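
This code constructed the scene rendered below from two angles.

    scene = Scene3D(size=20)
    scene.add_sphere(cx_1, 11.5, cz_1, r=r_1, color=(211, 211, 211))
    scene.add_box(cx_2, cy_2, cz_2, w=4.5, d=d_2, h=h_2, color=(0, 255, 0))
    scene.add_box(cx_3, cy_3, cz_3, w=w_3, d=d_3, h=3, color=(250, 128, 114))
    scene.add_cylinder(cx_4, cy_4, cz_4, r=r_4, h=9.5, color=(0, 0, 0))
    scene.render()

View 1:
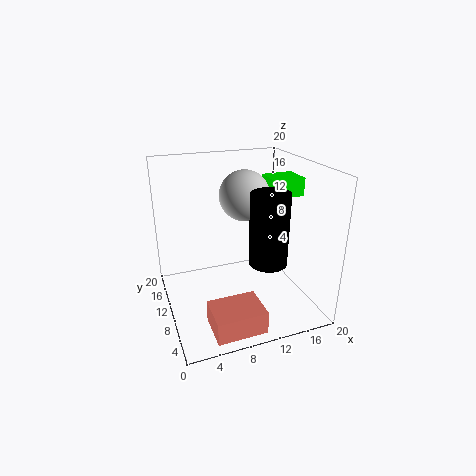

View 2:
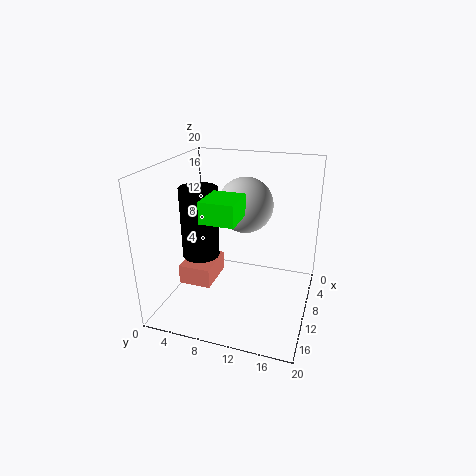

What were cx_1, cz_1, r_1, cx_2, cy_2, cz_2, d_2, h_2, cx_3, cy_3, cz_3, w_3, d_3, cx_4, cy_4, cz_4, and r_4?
cx_1 = 11.5, cz_1 = 15.5, r_1 = 3.5, cx_2 = 14.5, cy_2 = 8.5, cz_2 = 15.5, d_2 = 4, h_2 = 2.5, cx_3 = 4, cy_3 = 0.5, cz_3 = 1, w_3 = 6.5, d_3 = 5, cx_4 = 12.5, cy_4 = 5.5, cz_4 = 8, r_4 = 2.5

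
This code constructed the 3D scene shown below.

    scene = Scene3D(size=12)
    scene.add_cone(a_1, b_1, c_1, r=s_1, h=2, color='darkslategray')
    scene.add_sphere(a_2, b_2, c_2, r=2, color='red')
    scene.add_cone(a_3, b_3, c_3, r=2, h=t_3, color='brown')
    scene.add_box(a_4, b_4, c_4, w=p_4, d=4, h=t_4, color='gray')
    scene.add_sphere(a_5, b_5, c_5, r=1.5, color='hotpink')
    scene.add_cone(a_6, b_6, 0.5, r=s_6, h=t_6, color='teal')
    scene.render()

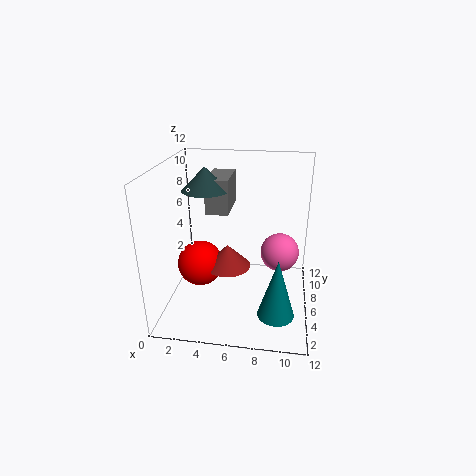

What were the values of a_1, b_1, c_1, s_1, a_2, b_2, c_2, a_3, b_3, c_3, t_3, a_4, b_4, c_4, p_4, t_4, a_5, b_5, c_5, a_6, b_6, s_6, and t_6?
a_1 = 3
b_1 = 7.5
c_1 = 9.5
s_1 = 2
a_2 = 2.5
b_2 = 6.5
c_2 = 3
a_3 = 5
b_3 = 6.5
c_3 = 3
t_3 = 2
a_4 = 3
b_4 = 7
c_4 = 7.5
p_4 = 2
t_4 = 3
a_5 = 9.5
b_5 = 5
c_5 = 5.5
a_6 = 9.5
b_6 = 3.5
s_6 = 1.5
t_6 = 5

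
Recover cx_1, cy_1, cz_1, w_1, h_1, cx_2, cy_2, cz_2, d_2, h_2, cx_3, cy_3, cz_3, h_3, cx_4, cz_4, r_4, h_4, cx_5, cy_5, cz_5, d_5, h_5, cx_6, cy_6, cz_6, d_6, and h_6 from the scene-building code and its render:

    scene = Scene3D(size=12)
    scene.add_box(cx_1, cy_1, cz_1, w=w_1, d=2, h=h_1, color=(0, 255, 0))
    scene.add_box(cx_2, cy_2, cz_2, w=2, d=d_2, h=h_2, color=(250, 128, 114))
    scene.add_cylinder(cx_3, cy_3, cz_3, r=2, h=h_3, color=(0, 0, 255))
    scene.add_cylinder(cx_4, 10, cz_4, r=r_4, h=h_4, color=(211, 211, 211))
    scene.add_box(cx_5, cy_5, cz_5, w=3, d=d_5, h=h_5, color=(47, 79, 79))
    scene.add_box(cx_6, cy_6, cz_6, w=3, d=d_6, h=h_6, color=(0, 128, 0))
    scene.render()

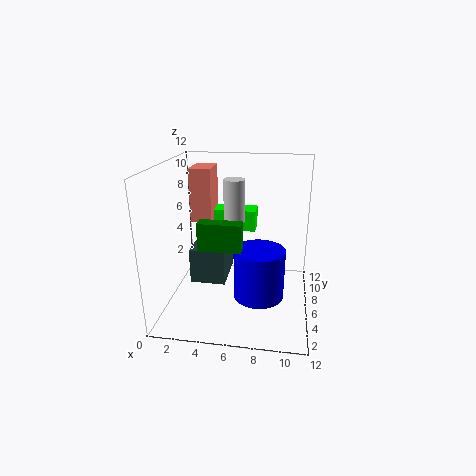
cx_1 = 3, cy_1 = 10, cz_1 = 5, w_1 = 4, h_1 = 2, cx_2 = 1, cy_2 = 9, cz_2 = 6, d_2 = 3, h_2 = 5, cx_3 = 8, cy_3 = 4, cz_3 = 2, h_3 = 4, cx_4 = 5, cz_4 = 6, r_4 = 1, h_4 = 4, cx_5 = 2, cy_5 = 5, cz_5 = 2, d_5 = 4, h_5 = 3, cx_6 = 4, cy_6 = 1, cz_6 = 7, d_6 = 1, h_6 = 2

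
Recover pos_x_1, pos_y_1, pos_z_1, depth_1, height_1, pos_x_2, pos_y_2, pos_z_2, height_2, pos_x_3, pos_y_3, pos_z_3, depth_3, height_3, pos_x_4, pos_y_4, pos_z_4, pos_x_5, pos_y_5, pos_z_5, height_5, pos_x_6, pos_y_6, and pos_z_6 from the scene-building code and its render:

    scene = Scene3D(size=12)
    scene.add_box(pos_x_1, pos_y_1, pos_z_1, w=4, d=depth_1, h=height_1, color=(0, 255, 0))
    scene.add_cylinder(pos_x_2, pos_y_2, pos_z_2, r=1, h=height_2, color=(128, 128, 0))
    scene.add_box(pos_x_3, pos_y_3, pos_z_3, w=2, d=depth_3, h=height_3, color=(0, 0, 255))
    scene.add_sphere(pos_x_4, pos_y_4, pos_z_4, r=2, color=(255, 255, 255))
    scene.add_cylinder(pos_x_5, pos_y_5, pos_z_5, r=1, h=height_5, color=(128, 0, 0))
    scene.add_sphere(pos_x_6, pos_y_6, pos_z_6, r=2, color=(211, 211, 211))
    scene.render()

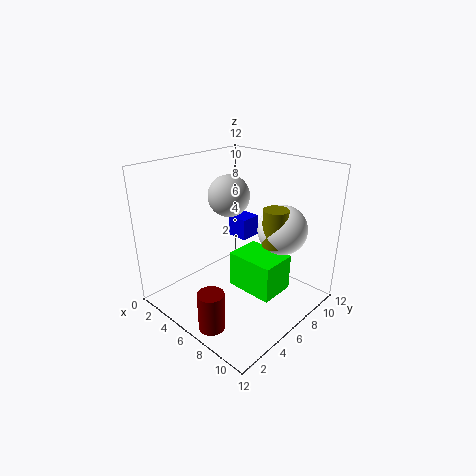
pos_x_1 = 6; pos_y_1 = 5; pos_z_1 = 2; depth_1 = 3; height_1 = 3; pos_x_2 = 9; pos_y_2 = 7; pos_z_2 = 6; height_2 = 3; pos_x_3 = 2; pos_y_3 = 9; pos_z_3 = 4; depth_3 = 2; height_3 = 2; pos_x_4 = 9; pos_y_4 = 8; pos_z_4 = 7; pos_x_5 = 8; pos_y_5 = 1; pos_z_5 = 1; height_5 = 3; pos_x_6 = 2; pos_y_6 = 9; pos_z_6 = 8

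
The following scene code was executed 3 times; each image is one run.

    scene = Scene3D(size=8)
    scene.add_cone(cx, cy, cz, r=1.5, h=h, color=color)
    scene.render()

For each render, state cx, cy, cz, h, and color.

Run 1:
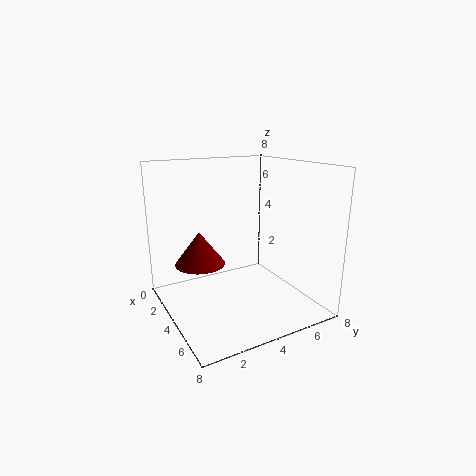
cx = 2, cy = 2.5, cz = 2, h = 2, color = 'maroon'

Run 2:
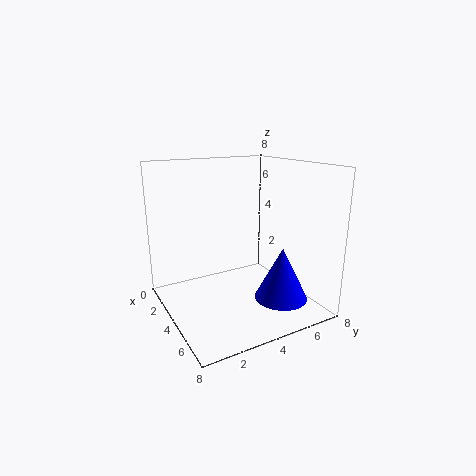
cx = 5.5, cy = 6, cz = 0.5, h = 3, color = 'blue'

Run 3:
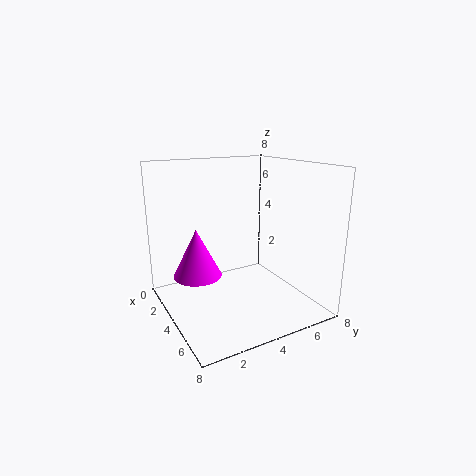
cx = 1.5, cy = 2.5, cz = 1, h = 3, color = 'magenta'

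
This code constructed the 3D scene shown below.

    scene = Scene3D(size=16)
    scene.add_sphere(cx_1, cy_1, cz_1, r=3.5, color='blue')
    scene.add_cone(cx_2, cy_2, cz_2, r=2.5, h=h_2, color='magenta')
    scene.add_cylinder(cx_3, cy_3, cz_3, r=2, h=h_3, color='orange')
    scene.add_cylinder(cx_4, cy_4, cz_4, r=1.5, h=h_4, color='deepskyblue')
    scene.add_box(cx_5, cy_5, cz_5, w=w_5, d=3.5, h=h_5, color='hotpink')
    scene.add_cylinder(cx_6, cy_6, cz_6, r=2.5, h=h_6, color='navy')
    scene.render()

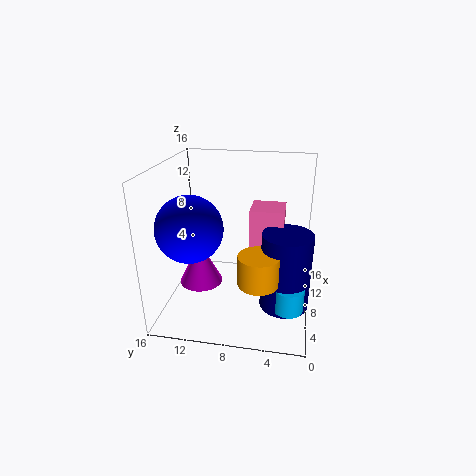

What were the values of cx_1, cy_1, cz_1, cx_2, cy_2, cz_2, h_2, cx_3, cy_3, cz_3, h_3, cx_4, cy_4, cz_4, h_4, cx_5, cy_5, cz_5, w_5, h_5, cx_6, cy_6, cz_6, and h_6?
cx_1 = 5, cy_1 = 12.5, cz_1 = 10, cx_2 = 8, cy_2 = 12.5, cz_2 = 2, h_2 = 5, cx_3 = 2.5, cy_3 = 5, cz_3 = 6, h_3 = 3, cx_4 = 3, cy_4 = 2, cz_4 = 3, h_4 = 2.5, cx_5 = 6, cy_5 = 3, cz_5 = 6.5, w_5 = 3.5, h_5 = 5.5, cx_6 = 4.5, cy_6 = 2.5, cz_6 = 2.5, h_6 = 8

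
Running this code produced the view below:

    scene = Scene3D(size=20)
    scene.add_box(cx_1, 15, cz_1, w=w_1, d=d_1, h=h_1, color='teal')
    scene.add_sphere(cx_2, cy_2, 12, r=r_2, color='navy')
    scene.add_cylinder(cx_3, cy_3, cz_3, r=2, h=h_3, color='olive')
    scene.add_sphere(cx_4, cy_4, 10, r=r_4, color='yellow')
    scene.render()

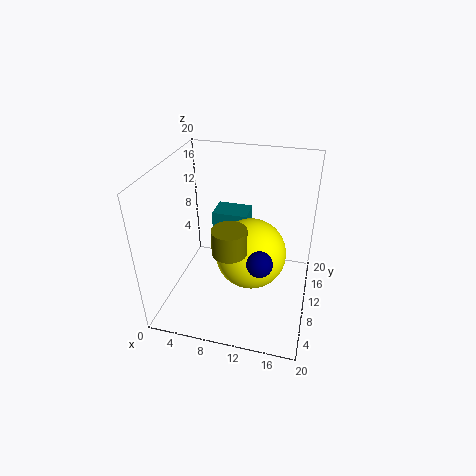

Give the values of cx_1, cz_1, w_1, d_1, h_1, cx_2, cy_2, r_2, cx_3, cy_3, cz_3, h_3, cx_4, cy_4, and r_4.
cx_1 = 4.5, cz_1 = 5, w_1 = 5.5, d_1 = 4, h_1 = 5.5, cx_2 = 14.5, cy_2 = 2.5, r_2 = 1.5, cx_3 = 11, cy_3 = 2.5, cz_3 = 13, h_3 = 3, cx_4 = 12.5, cy_4 = 7, r_4 = 4.5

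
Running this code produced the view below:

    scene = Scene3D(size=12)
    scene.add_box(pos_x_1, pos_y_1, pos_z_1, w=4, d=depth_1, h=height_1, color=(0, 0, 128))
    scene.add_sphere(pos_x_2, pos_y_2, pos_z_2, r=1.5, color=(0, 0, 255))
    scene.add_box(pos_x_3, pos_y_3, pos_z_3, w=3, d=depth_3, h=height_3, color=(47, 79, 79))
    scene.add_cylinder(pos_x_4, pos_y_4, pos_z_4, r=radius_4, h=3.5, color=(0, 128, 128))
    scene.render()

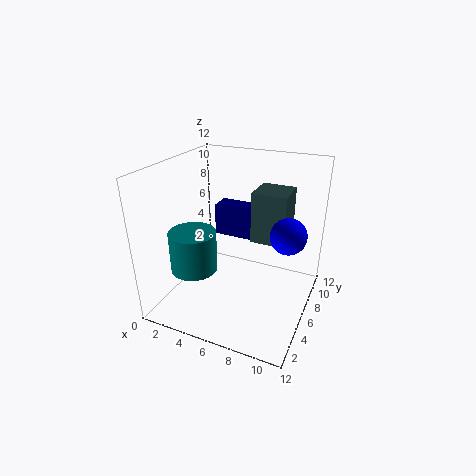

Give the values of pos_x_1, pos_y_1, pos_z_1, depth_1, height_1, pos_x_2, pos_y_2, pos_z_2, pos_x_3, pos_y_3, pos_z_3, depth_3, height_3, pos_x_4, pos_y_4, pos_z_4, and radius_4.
pos_x_1 = 2
pos_y_1 = 9.5
pos_z_1 = 4
depth_1 = 2
height_1 = 3
pos_x_2 = 10
pos_y_2 = 7
pos_z_2 = 6.5
pos_x_3 = 6.5
pos_y_3 = 7.5
pos_z_3 = 5
depth_3 = 3
height_3 = 4.5
pos_x_4 = 2.5
pos_y_4 = 4.5
pos_z_4 = 3
radius_4 = 2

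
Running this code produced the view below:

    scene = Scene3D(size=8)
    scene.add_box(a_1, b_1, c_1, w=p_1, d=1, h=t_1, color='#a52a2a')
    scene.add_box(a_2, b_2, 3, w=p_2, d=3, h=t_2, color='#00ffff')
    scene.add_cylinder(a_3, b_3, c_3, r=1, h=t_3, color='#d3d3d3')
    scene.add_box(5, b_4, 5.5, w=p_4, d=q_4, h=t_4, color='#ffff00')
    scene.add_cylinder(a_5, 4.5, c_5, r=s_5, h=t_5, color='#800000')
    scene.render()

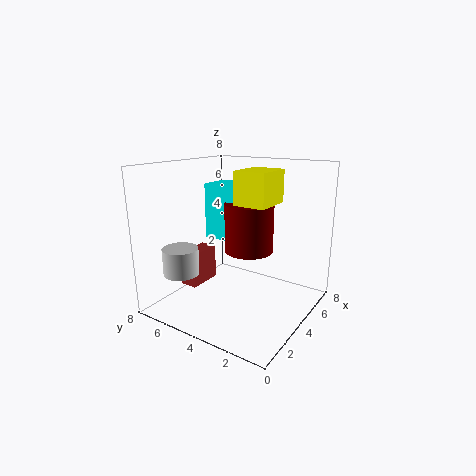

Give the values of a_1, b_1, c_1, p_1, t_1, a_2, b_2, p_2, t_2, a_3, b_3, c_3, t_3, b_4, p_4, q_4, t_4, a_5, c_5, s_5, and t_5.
a_1 = 2.5, b_1 = 6, c_1 = 1, p_1 = 2, t_1 = 2, a_2 = 5.5, b_2 = 4.5, p_2 = 2, t_2 = 3.5, a_3 = 2, b_3 = 6.5, c_3 = 2, t_3 = 1.5, b_4 = 3, p_4 = 2.5, q_4 = 2, t_4 = 2, a_5 = 6, c_5 = 2.5, s_5 = 1.5, t_5 = 3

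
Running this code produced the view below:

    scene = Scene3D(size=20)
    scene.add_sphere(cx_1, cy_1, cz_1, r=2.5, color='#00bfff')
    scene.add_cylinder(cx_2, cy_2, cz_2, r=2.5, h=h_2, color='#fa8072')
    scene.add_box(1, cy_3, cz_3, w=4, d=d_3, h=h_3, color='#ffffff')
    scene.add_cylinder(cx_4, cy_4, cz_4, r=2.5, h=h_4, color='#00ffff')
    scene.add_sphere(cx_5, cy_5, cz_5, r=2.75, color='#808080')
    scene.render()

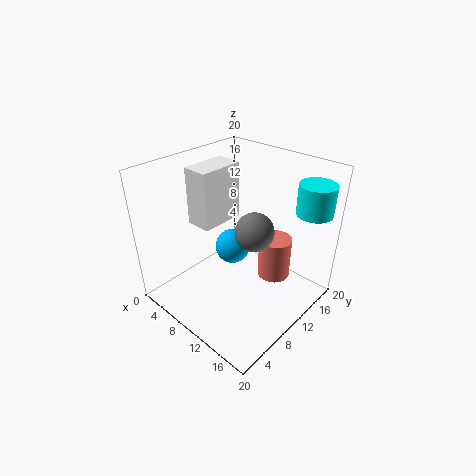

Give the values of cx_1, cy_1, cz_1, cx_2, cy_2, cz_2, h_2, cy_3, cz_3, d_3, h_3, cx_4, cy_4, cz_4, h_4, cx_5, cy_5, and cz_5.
cx_1 = 8.25
cy_1 = 10.75
cz_1 = 7.5
cx_2 = 12
cy_2 = 16.25
cz_2 = 1.25
h_2 = 6.5
cy_3 = 8.75
cz_3 = 9.5
d_3 = 7
h_3 = 8.75
cx_4 = 17.25
cy_4 = 17.25
cz_4 = 13.5
h_4 = 4.25
cx_5 = 11.5
cy_5 = 11.75
cz_5 = 10.75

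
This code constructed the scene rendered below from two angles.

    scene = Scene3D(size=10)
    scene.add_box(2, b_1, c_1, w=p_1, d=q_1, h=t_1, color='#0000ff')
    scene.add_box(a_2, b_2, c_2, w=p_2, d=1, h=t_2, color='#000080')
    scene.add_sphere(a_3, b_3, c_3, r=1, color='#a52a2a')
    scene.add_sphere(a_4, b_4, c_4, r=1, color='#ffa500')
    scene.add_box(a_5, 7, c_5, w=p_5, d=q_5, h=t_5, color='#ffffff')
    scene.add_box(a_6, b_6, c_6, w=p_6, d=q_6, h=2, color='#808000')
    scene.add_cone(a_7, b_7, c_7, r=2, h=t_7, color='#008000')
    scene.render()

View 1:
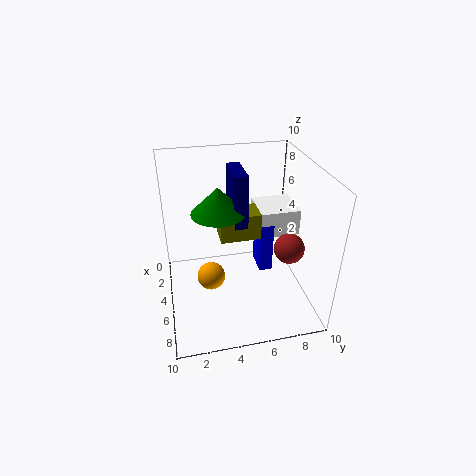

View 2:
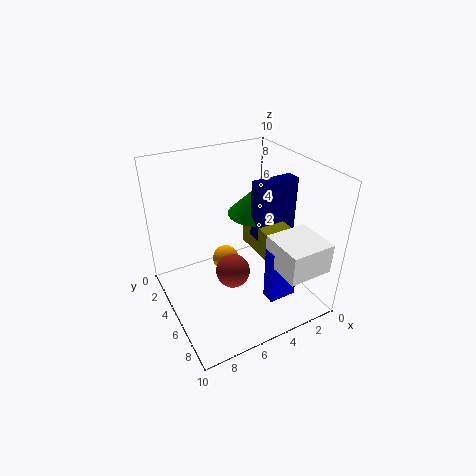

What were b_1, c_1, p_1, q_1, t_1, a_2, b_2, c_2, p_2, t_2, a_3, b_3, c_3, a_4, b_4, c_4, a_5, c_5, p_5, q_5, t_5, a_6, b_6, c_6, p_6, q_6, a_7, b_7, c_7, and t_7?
b_1 = 7, c_1 = 1, p_1 = 2, q_1 = 1, t_1 = 4, a_2 = 1, b_2 = 5, c_2 = 5, p_2 = 3, t_2 = 4, a_3 = 7, b_3 = 8, c_3 = 5, a_4 = 5, b_4 = 3, c_4 = 2, a_5 = 1, c_5 = 4, p_5 = 3, q_5 = 3, t_5 = 2, a_6 = 2, b_6 = 4, c_6 = 4, p_6 = 2, q_6 = 3, a_7 = 3, b_7 = 4, c_7 = 6, t_7 = 2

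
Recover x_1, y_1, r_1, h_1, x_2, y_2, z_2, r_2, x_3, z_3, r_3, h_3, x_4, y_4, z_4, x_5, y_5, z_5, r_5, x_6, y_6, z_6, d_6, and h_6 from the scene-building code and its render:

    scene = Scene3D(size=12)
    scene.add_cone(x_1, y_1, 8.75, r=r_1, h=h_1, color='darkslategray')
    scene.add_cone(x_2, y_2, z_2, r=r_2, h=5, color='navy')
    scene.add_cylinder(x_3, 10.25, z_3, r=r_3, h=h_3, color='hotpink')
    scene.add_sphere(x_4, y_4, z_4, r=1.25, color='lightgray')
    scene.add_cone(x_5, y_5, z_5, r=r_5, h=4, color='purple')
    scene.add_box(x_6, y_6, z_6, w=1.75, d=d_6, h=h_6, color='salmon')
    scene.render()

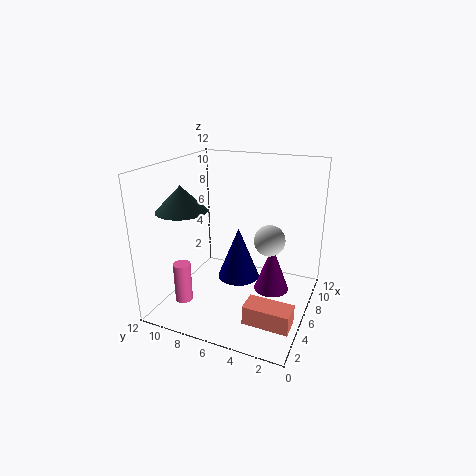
x_1 = 3.25, y_1 = 9.5, r_1 = 2, h_1 = 2, x_2 = 9, y_2 = 7.25, z_2 = 0.5, r_2 = 2, x_3 = 3.75, z_3 = 0.25, r_3 = 0.75, h_3 = 3.5, x_4 = 6, y_4 = 3.25, z_4 = 6.25, x_5 = 7, y_5 = 3.25, z_5 = 1.25, r_5 = 1.5, x_6 = 1.5, y_6 = 0.25, z_6 = 1.25, d_6 = 3.5, h_6 = 1.5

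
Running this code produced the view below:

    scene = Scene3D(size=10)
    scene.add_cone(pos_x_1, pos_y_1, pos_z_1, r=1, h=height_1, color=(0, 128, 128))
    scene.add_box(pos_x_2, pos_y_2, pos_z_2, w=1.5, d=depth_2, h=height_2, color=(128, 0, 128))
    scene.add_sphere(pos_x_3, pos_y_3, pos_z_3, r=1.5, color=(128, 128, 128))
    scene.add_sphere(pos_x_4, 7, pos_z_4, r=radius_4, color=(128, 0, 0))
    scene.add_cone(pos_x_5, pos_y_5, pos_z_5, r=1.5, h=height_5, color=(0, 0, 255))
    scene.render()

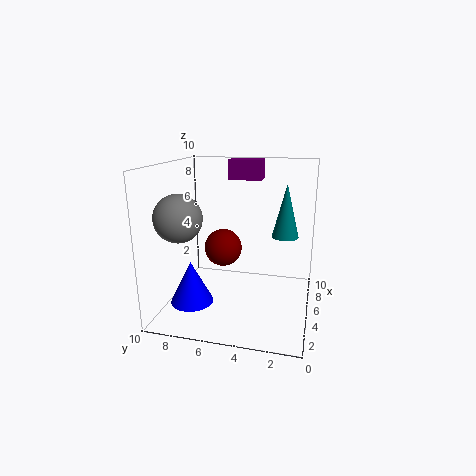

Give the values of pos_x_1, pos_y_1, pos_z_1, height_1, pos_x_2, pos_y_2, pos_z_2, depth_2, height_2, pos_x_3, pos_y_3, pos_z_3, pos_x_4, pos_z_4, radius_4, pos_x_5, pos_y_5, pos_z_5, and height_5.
pos_x_1 = 7.5; pos_y_1 = 2; pos_z_1 = 4.5; height_1 = 4; pos_x_2 = 8; pos_y_2 = 4; pos_z_2 = 8.5; depth_2 = 2.5; height_2 = 1.5; pos_x_3 = 2; pos_y_3 = 8; pos_z_3 = 7; pos_x_4 = 8; pos_z_4 = 3; radius_4 = 1.5; pos_x_5 = 3.5; pos_y_5 = 8; pos_z_5 = 0.5; height_5 = 3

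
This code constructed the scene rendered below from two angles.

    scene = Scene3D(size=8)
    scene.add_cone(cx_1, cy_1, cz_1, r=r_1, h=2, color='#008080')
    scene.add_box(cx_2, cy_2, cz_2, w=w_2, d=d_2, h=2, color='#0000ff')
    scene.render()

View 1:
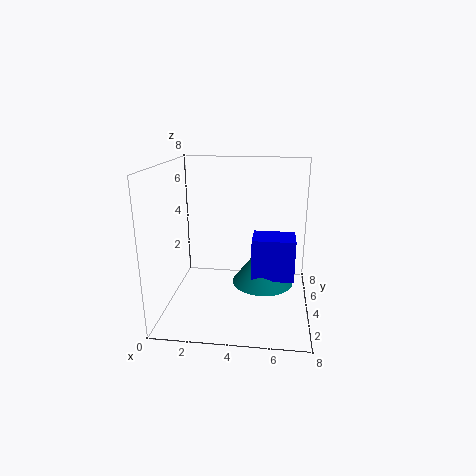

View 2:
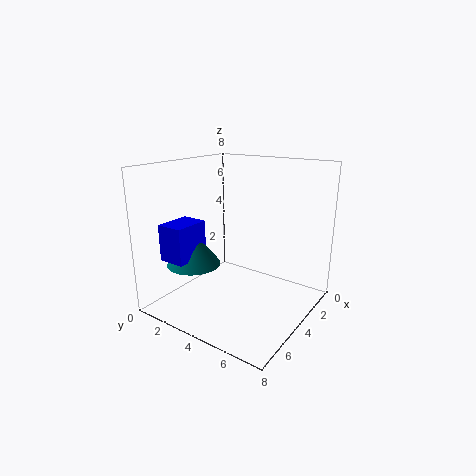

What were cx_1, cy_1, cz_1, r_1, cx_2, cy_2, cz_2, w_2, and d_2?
cx_1 = 5.5; cy_1 = 2; cz_1 = 2.5; r_1 = 1.5; cx_2 = 5; cy_2 = 1; cz_2 = 3; w_2 = 2; d_2 = 1.5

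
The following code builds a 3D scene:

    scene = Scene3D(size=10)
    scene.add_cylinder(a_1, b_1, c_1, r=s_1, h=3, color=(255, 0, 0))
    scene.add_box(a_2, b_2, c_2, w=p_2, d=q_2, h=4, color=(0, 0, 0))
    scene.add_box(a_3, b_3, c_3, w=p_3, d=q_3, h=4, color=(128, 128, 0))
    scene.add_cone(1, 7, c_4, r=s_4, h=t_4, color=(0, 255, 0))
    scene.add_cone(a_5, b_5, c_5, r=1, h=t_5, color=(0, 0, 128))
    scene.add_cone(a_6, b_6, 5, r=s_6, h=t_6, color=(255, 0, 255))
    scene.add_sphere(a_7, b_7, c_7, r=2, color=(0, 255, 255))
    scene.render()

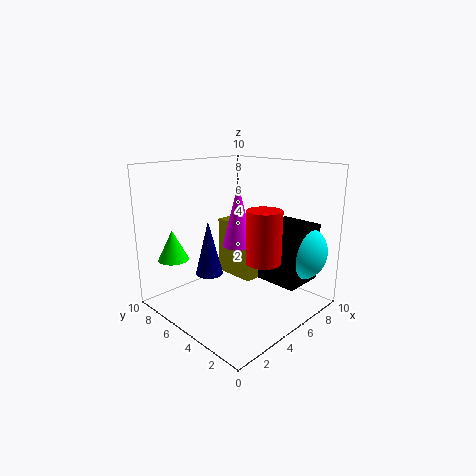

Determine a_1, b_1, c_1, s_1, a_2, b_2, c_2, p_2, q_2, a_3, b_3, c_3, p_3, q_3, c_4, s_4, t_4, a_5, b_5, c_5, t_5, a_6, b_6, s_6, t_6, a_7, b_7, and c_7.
a_1 = 3
b_1 = 1
c_1 = 5
s_1 = 1
a_2 = 6
b_2 = 1
c_2 = 2
p_2 = 3
q_2 = 3
a_3 = 5
b_3 = 4
c_3 = 2
p_3 = 1
q_3 = 3
c_4 = 4
s_4 = 1
t_4 = 2
a_5 = 4
b_5 = 7
c_5 = 2
t_5 = 4
a_6 = 4
b_6 = 4
s_6 = 1
t_6 = 4
a_7 = 8
b_7 = 2
c_7 = 4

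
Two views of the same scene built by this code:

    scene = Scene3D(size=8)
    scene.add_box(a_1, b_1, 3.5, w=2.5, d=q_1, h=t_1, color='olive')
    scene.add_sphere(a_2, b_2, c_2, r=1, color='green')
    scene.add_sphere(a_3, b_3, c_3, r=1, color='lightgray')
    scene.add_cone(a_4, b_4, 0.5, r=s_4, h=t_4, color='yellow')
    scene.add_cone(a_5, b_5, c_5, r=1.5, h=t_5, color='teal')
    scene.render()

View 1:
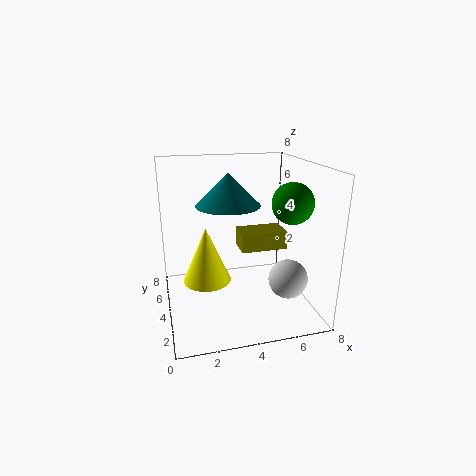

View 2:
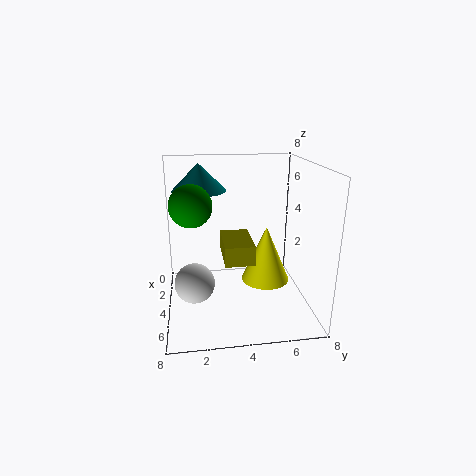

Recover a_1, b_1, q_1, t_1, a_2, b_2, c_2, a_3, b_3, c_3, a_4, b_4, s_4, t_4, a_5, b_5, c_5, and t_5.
a_1 = 4
b_1 = 3
q_1 = 1.5
t_1 = 1
a_2 = 6
b_2 = 1.5
c_2 = 6.5
a_3 = 6
b_3 = 1.5
c_3 = 2.5
a_4 = 2.5
b_4 = 6
s_4 = 1.5
t_4 = 3.5
a_5 = 3
b_5 = 2
c_5 = 6.5
t_5 = 1.5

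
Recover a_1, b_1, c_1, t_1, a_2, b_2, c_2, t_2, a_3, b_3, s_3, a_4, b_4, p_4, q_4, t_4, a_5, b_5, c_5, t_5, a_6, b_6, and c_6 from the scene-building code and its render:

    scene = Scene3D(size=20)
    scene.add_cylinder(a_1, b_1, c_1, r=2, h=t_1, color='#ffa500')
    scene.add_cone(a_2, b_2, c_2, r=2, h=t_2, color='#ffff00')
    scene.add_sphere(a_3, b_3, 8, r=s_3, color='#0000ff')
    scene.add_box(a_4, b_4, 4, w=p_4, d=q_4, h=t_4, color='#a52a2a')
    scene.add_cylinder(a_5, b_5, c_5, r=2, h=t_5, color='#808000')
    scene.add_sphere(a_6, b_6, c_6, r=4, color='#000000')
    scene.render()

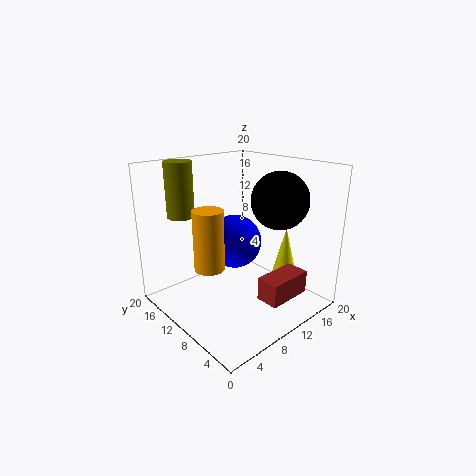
a_1 = 5, b_1 = 10, c_1 = 7, t_1 = 8, a_2 = 18, b_2 = 8, c_2 = 2, t_2 = 8, a_3 = 12, b_3 = 13, s_3 = 4, a_4 = 8, b_4 = 1, p_4 = 6, q_4 = 3, t_4 = 3, a_5 = 6, b_5 = 18, c_5 = 12, t_5 = 8, a_6 = 15, b_6 = 7, c_6 = 15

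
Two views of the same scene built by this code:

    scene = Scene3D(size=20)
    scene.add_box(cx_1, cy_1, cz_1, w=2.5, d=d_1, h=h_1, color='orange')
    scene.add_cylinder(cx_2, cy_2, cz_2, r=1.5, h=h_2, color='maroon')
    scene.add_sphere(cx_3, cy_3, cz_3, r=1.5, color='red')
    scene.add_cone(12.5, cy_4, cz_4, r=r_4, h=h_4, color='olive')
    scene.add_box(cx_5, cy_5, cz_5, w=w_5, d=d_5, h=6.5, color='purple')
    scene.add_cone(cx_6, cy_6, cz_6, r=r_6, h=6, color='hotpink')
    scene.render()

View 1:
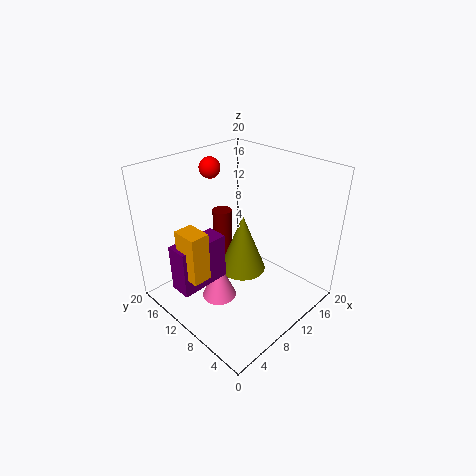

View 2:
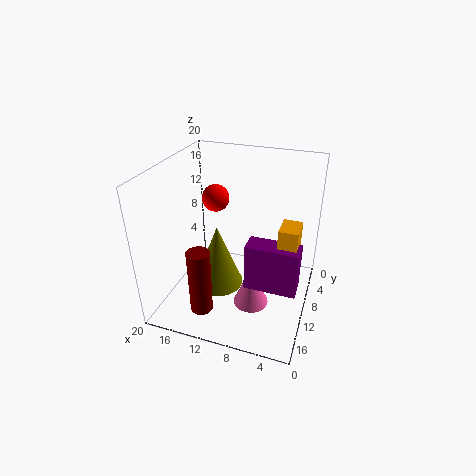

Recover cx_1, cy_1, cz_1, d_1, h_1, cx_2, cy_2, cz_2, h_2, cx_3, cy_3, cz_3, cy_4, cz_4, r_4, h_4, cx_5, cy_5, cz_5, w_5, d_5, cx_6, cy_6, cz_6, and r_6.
cx_1 = 1.5, cy_1 = 9, cz_1 = 7, d_1 = 3.5, h_1 = 6.5, cx_2 = 13, cy_2 = 16.5, cz_2 = 2, h_2 = 9, cx_3 = 10.5, cy_3 = 16, cz_3 = 18.5, cy_4 = 11.5, cz_4 = 3, r_4 = 3.5, h_4 = 9, cx_5 = 1, cy_5 = 10.5, cz_5 = 4.5, w_5 = 7, d_5 = 3, cx_6 = 7.5, cy_6 = 11.5, cz_6 = 0.5, r_6 = 2.5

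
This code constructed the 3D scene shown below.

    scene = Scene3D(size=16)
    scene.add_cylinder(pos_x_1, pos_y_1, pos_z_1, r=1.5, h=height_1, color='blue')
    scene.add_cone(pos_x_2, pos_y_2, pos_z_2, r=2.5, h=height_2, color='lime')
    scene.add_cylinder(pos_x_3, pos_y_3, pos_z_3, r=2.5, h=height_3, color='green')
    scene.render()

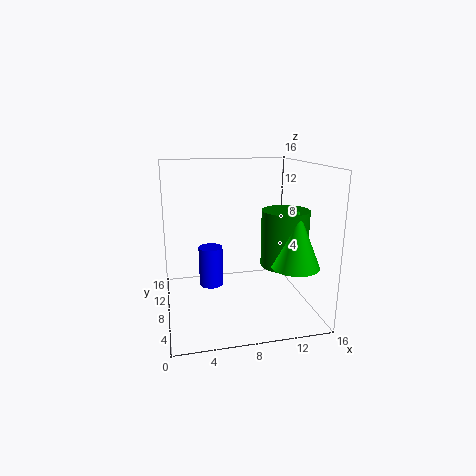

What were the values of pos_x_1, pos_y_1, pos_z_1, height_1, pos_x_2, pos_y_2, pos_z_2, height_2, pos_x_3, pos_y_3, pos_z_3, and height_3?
pos_x_1 = 5.5; pos_y_1 = 12.5; pos_z_1 = 0.5; height_1 = 5; pos_x_2 = 13; pos_y_2 = 3.5; pos_z_2 = 6; height_2 = 6; pos_x_3 = 12.5; pos_y_3 = 5.5; pos_z_3 = 5.5; height_3 = 6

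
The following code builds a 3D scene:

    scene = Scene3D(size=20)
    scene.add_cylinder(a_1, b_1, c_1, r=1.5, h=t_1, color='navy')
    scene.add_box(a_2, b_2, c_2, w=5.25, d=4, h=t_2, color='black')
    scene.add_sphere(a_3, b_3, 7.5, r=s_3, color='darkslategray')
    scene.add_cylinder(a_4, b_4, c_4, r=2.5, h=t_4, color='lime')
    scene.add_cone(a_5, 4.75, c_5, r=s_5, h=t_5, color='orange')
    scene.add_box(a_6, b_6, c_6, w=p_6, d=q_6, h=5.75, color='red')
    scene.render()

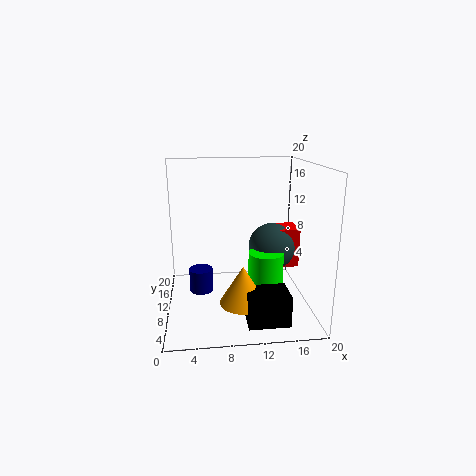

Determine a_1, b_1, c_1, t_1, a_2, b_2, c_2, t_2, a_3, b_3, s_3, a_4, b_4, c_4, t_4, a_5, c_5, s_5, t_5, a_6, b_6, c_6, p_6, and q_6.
a_1 = 4.75, b_1 = 6.5, c_1 = 4.25, t_1 = 3, a_2 = 10.25, b_2 = 1, c_2 = 1.25, t_2 = 4, a_3 = 15.5, b_3 = 12.75, s_3 = 3.5, a_4 = 14, b_4 = 9.75, c_4 = 2.75, t_4 = 5, a_5 = 10, c_5 = 3, s_5 = 3, t_5 = 5, a_6 = 16, b_6 = 11, c_6 = 4.75, p_6 = 3.25, q_6 = 4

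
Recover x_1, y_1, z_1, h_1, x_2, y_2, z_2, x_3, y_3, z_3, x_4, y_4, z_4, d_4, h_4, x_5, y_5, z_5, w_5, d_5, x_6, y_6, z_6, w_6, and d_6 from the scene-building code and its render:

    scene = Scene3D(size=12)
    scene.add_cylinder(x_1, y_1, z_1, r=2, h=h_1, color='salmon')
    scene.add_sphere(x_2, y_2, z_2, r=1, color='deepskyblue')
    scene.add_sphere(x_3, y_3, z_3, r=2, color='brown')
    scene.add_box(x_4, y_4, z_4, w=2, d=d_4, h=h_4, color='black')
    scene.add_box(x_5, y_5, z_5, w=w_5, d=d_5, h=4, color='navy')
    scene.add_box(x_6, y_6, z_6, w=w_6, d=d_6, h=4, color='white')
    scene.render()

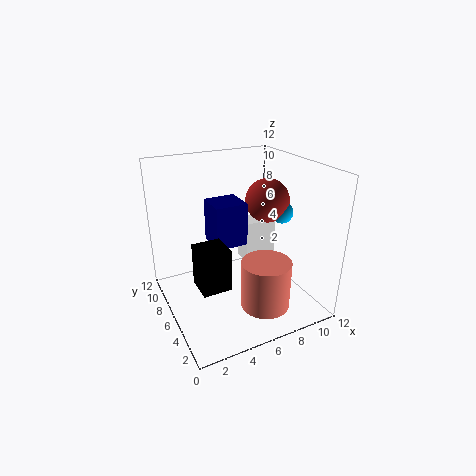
x_1 = 7; y_1 = 3; z_1 = 1; h_1 = 4; x_2 = 11; y_2 = 7; z_2 = 7; x_3 = 10; y_3 = 8; z_3 = 8; x_4 = 1; y_4 = 1; z_4 = 5; d_4 = 2; h_4 = 3; x_5 = 5; y_5 = 8; z_5 = 4; w_5 = 3; d_5 = 3; x_6 = 8; y_6 = 8; z_6 = 2; w_6 = 3; d_6 = 2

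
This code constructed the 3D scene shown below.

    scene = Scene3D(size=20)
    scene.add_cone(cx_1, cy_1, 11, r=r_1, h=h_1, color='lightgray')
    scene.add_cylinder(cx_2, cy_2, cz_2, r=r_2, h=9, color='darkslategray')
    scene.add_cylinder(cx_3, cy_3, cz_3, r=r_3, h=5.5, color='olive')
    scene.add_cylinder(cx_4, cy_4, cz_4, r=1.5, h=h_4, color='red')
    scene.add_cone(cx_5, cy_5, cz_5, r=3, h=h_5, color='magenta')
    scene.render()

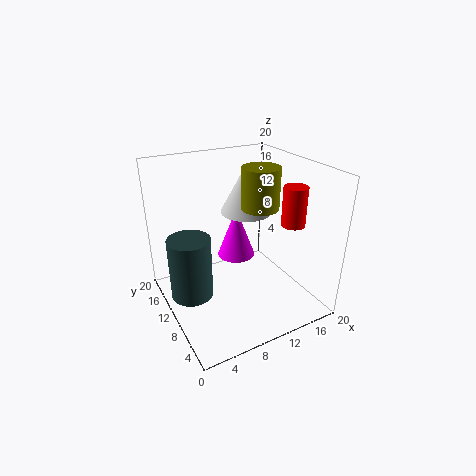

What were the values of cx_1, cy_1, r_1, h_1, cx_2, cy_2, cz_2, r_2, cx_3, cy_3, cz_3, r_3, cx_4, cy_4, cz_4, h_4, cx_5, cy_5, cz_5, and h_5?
cx_1 = 14.5
cy_1 = 15.5
r_1 = 4
h_1 = 7.5
cx_2 = 3.5
cy_2 = 12
cz_2 = 1.5
r_2 = 3
cx_3 = 12.5
cy_3 = 8.5
cz_3 = 14.5
r_3 = 2.5
cx_4 = 14.5
cy_4 = 4
cz_4 = 13.5
h_4 = 5
cx_5 = 13
cy_5 = 16
cz_5 = 3.5
h_5 = 8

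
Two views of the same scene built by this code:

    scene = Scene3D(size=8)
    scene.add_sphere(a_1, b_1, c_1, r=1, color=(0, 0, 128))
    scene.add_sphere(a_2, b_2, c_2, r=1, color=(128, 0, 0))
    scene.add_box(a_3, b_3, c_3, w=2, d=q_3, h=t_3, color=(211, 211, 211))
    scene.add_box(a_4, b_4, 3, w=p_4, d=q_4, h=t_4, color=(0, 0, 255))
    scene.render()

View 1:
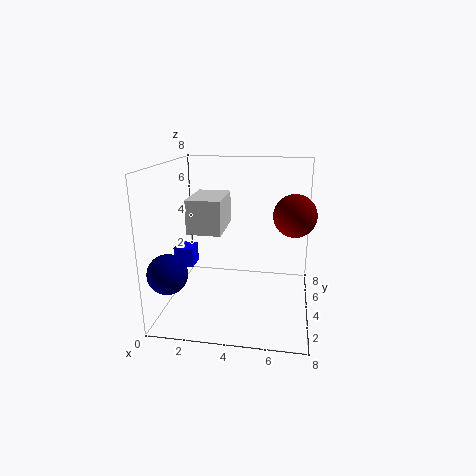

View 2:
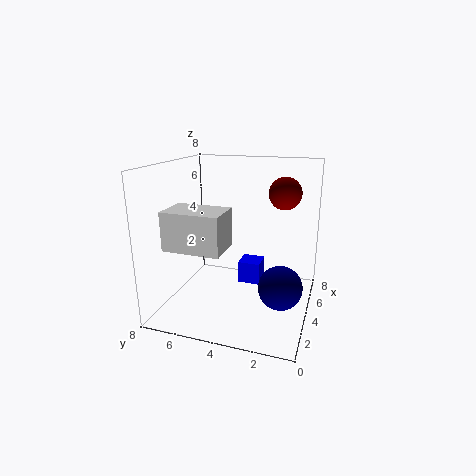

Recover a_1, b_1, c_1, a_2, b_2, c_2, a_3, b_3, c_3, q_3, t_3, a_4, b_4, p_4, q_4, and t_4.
a_1 = 1, b_1 = 1, c_1 = 3, a_2 = 7, b_2 = 2, c_2 = 6, a_3 = 1, b_3 = 4, c_3 = 4, q_3 = 3, t_3 = 2, a_4 = 1, b_4 = 2, p_4 = 1, q_4 = 1, t_4 = 1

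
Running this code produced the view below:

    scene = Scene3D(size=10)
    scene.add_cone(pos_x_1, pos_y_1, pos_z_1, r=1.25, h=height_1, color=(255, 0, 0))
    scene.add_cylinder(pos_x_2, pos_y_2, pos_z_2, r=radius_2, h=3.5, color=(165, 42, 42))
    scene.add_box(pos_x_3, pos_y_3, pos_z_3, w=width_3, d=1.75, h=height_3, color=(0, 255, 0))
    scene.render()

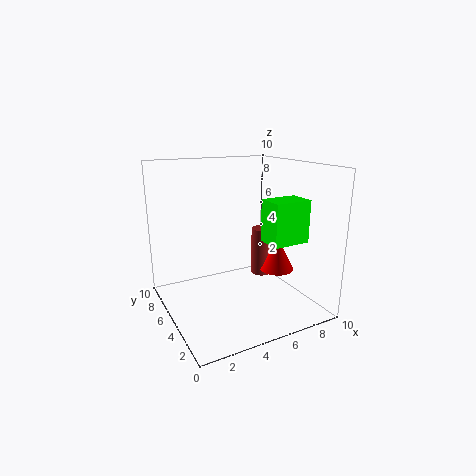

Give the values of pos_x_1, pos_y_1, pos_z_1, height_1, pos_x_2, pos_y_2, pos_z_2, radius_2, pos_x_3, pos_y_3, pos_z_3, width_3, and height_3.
pos_x_1 = 8; pos_y_1 = 4.5; pos_z_1 = 2.25; height_1 = 2.5; pos_x_2 = 7.25; pos_y_2 = 5.5; pos_z_2 = 1.75; radius_2 = 0.75; pos_x_3 = 5.75; pos_y_3 = 1.5; pos_z_3 = 5.25; width_3 = 2.5; height_3 = 2.75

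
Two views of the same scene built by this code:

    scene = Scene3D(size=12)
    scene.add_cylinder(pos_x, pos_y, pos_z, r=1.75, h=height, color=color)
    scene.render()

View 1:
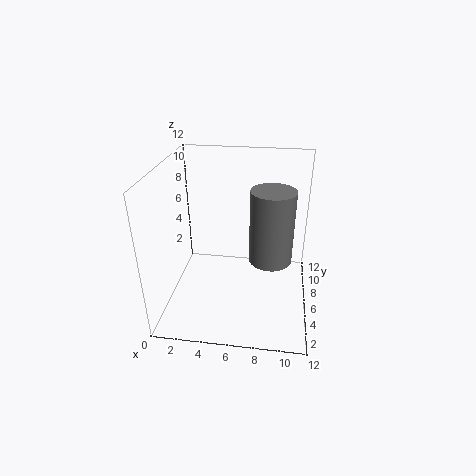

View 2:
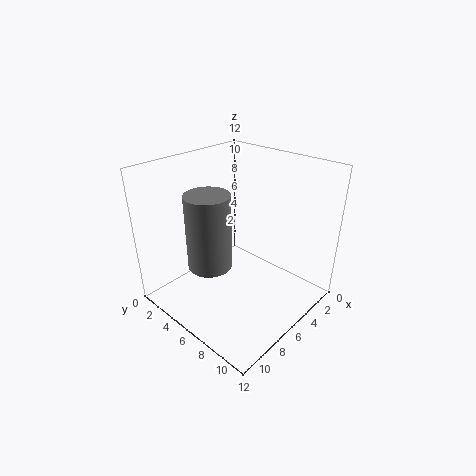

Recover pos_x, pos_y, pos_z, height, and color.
pos_x = 8.75
pos_y = 5.5
pos_z = 4.5
height = 6
color = 'gray'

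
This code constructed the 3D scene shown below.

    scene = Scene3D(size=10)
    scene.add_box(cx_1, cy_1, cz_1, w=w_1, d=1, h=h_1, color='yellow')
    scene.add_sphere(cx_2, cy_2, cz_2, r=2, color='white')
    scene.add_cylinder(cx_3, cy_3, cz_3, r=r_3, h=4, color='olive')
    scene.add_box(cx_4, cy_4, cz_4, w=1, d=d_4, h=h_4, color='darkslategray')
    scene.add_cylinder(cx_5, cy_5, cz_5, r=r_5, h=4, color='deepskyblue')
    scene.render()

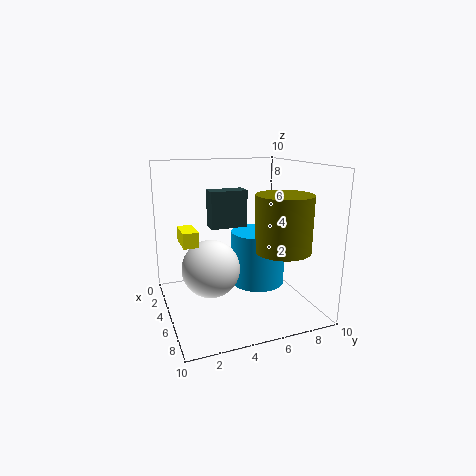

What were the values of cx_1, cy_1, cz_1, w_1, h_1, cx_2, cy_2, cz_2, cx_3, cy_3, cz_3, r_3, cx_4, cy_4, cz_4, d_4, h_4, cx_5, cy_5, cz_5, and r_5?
cx_1 = 4
cy_1 = 1
cz_1 = 5
w_1 = 2
h_1 = 1
cx_2 = 5
cy_2 = 3
cz_2 = 3
cx_3 = 6
cy_3 = 8
cz_3 = 4
r_3 = 2
cx_4 = 8
cy_4 = 2
cz_4 = 7
d_4 = 2
h_4 = 2
cx_5 = 4
cy_5 = 7
cz_5 = 1
r_5 = 2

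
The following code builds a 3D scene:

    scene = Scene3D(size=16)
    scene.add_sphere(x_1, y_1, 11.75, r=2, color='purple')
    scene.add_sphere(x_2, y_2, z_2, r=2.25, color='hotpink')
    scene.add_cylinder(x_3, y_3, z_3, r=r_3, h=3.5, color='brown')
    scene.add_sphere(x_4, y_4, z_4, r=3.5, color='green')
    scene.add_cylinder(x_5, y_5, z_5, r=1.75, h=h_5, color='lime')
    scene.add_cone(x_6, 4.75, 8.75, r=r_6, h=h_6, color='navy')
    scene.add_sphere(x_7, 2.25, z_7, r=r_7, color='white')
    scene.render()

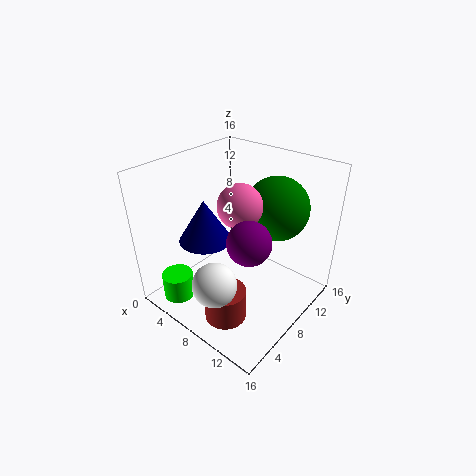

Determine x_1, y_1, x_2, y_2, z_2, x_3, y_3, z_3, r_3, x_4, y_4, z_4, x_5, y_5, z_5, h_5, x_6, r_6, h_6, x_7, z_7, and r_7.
x_1 = 13; y_1 = 3.5; x_2 = 9.5; y_2 = 6.5; z_2 = 13; x_3 = 9.75; y_3 = 3.75; z_3 = 0.75; r_3 = 2.25; x_4 = 10.75; y_4 = 11.25; z_4 = 11.25; x_5 = 3.25; y_5 = 2.75; z_5 = 0.75; h_5 = 3; x_6 = 6.25; r_6 = 2.75; h_6 = 4.5; x_7 = 9.75; z_7 = 6; r_7 = 2.25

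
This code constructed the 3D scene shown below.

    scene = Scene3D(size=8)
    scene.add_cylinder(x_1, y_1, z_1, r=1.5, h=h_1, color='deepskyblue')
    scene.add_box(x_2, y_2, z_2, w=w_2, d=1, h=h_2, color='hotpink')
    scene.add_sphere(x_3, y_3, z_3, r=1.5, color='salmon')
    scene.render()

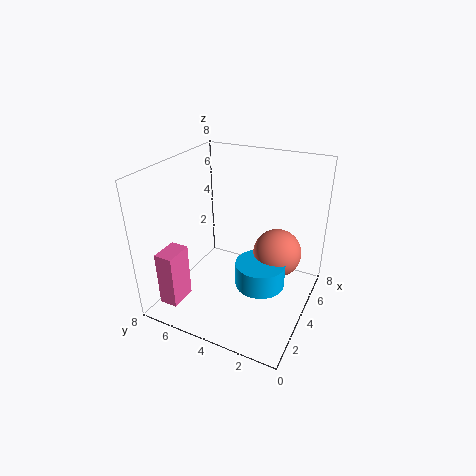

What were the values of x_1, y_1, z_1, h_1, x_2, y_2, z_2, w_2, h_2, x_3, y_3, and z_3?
x_1 = 5; y_1 = 3; z_1 = 0.5; h_1 = 1.5; x_2 = 0.5; y_2 = 6; z_2 = 1; w_2 = 1.5; h_2 = 3; x_3 = 6.5; y_3 = 2.5; z_3 = 2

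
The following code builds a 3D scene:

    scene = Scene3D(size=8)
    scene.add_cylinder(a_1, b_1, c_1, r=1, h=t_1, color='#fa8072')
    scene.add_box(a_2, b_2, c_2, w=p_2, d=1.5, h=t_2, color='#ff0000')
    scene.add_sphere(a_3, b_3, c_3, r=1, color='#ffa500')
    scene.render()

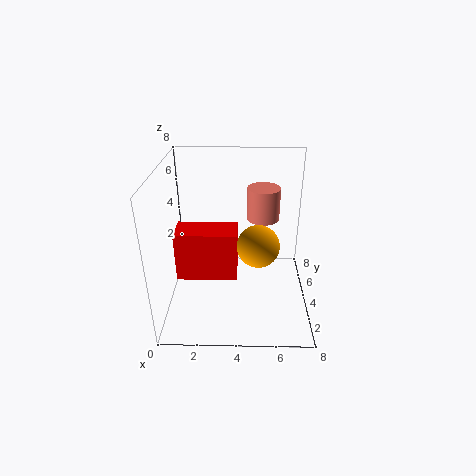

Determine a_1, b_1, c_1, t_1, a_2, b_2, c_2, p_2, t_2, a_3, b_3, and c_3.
a_1 = 5.5
b_1 = 6.5
c_1 = 4
t_1 = 2
a_2 = 1
b_2 = 1.5
c_2 = 3
p_2 = 3
t_2 = 2.5
a_3 = 5
b_3 = 1.5
c_3 = 5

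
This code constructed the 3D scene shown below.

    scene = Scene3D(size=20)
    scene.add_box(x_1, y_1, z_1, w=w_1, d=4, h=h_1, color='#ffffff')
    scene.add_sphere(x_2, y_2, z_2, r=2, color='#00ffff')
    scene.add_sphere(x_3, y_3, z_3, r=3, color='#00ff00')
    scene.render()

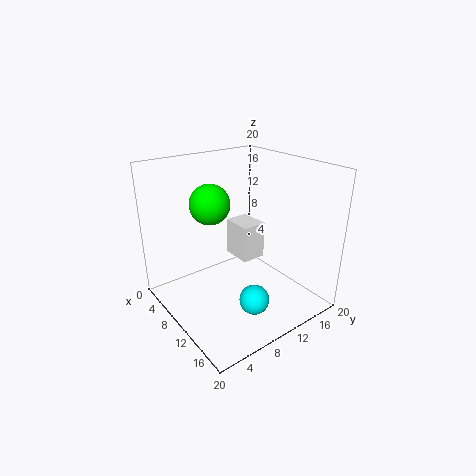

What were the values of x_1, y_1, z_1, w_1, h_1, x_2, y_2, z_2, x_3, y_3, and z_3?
x_1 = 1.5; y_1 = 14; z_1 = 3; w_1 = 5; h_1 = 6; x_2 = 15; y_2 = 9; z_2 = 3; x_3 = 4.5; y_3 = 9; z_3 = 13.5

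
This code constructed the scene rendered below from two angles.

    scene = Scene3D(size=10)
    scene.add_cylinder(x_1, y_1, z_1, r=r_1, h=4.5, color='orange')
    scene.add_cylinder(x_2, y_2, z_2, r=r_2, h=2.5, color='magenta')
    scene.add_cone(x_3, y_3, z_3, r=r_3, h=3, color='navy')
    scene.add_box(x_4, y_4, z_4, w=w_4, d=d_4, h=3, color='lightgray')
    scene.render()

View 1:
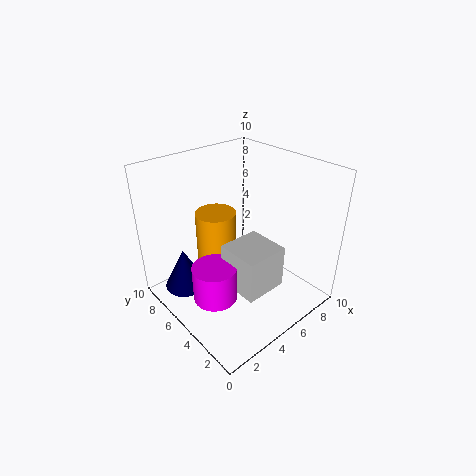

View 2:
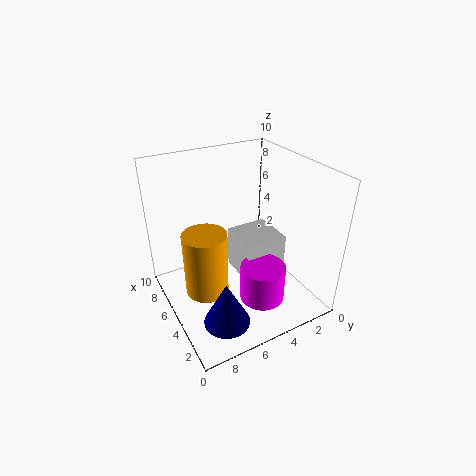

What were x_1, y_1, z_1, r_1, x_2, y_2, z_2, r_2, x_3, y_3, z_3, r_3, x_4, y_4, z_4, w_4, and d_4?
x_1 = 5; y_1 = 7.5; z_1 = 1.5; r_1 = 1.5; x_2 = 2.5; y_2 = 4.5; z_2 = 1.5; r_2 = 1.5; x_3 = 2; y_3 = 7.5; z_3 = 1; r_3 = 1.5; x_4 = 3.5; y_4 = 2; z_4 = 2; w_4 = 3; d_4 = 3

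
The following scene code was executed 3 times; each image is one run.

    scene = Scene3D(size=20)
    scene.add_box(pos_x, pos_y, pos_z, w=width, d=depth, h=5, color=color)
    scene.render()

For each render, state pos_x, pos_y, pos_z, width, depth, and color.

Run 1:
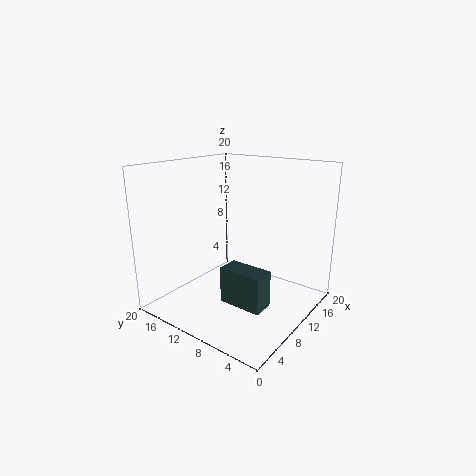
pos_x = 6, pos_y = 4, pos_z = 2, width = 3, depth = 6, color = 'darkslategray'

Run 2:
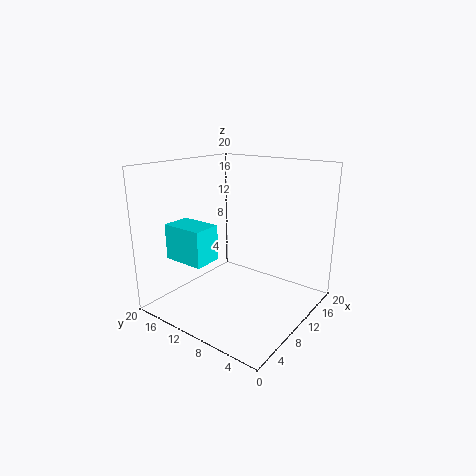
pos_x = 4, pos_y = 12, pos_z = 7, width = 4, depth = 6, color = 'cyan'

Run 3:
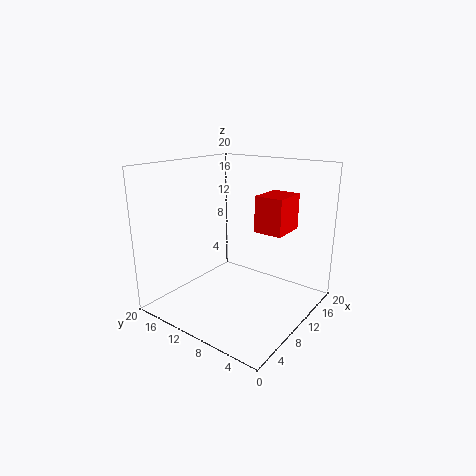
pos_x = 11, pos_y = 4, pos_z = 11, width = 5, depth = 4, color = 'red'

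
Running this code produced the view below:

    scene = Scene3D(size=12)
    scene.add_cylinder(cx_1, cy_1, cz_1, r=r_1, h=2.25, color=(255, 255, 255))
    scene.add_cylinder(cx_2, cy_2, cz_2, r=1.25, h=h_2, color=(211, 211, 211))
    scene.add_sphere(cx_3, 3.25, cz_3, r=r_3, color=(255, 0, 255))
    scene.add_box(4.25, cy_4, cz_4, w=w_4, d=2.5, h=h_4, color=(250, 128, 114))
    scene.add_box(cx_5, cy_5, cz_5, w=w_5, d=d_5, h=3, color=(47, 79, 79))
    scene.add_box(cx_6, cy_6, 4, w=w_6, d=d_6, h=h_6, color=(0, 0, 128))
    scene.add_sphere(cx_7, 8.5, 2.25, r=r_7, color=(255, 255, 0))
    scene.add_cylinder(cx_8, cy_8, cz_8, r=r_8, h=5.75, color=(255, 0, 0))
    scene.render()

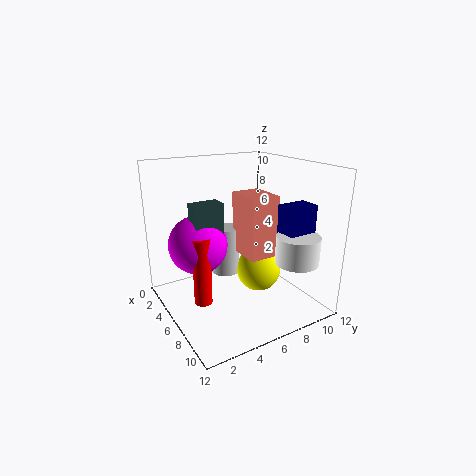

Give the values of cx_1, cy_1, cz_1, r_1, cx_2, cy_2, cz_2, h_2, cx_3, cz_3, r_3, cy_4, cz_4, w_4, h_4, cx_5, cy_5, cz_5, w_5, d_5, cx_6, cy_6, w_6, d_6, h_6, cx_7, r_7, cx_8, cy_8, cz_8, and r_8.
cx_1 = 9.75
cy_1 = 9.25
cz_1 = 4.5
r_1 = 1.75
cx_2 = 3.75
cy_2 = 6
cz_2 = 2
h_2 = 4.25
cx_3 = 4
cz_3 = 5.25
r_3 = 2.5
cy_4 = 6.5
cz_4 = 4.25
w_4 = 3.25
h_4 = 5.25
cx_5 = 4
cy_5 = 2.5
cz_5 = 6
w_5 = 1.5
d_5 = 2.5
cx_6 = 8
cy_6 = 8.5
w_6 = 1.75
d_6 = 2.5
h_6 = 5
cx_7 = 5.5
r_7 = 2
cx_8 = 5.75
cy_8 = 2.75
cz_8 = 0.75
r_8 = 0.75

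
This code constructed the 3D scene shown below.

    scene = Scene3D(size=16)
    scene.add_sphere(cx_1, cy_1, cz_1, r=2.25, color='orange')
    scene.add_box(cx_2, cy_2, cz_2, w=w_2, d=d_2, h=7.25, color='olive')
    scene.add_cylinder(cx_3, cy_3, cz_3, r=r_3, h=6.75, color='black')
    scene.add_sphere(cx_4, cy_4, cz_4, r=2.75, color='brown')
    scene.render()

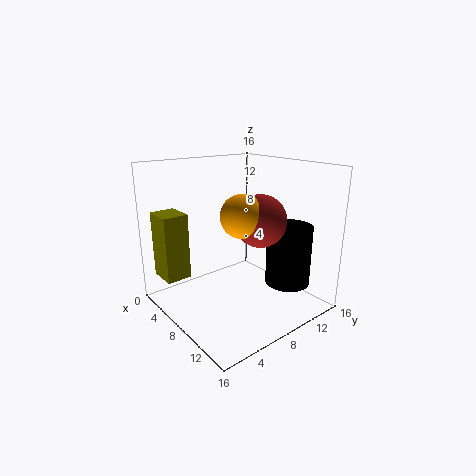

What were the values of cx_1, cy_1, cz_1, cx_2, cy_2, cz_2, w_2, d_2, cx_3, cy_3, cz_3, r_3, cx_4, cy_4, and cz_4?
cx_1 = 10.25, cy_1 = 6.75, cz_1 = 11.25, cx_2 = 2.25, cy_2 = 0.5, cz_2 = 3.75, w_2 = 3.25, d_2 = 2.75, cx_3 = 11.75, cy_3 = 12.25, cz_3 = 2.75, r_3 = 2.5, cx_4 = 10.75, cy_4 = 8.75, cz_4 = 10.5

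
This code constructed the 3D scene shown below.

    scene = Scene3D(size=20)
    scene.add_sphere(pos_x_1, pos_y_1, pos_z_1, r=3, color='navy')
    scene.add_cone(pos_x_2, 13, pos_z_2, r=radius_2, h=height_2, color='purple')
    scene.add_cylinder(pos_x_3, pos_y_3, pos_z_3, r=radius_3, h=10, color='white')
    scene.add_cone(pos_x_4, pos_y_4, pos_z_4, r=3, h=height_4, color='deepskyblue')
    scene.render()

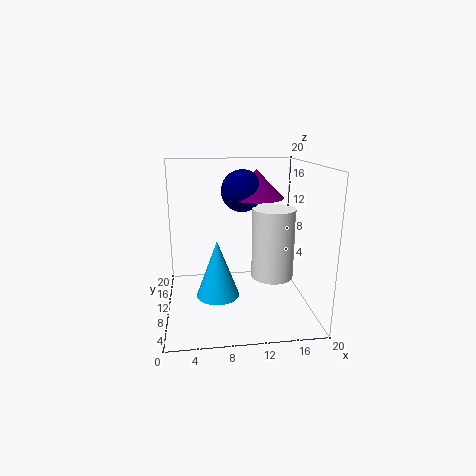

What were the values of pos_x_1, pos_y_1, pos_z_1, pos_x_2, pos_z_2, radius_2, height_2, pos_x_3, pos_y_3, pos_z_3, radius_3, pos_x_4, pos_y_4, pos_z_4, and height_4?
pos_x_1 = 11
pos_y_1 = 13
pos_z_1 = 16
pos_x_2 = 13
pos_z_2 = 15
radius_2 = 4
height_2 = 4
pos_x_3 = 15
pos_y_3 = 10
pos_z_3 = 4
radius_3 = 3
pos_x_4 = 7
pos_y_4 = 9
pos_z_4 = 2
height_4 = 8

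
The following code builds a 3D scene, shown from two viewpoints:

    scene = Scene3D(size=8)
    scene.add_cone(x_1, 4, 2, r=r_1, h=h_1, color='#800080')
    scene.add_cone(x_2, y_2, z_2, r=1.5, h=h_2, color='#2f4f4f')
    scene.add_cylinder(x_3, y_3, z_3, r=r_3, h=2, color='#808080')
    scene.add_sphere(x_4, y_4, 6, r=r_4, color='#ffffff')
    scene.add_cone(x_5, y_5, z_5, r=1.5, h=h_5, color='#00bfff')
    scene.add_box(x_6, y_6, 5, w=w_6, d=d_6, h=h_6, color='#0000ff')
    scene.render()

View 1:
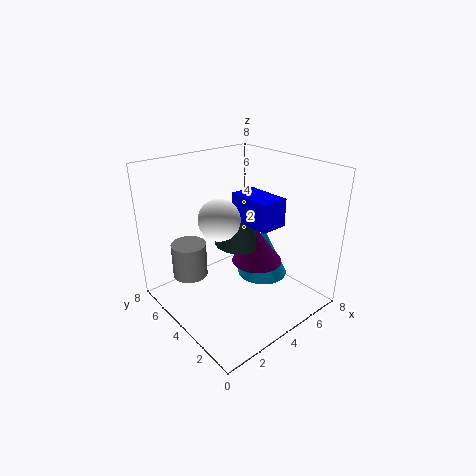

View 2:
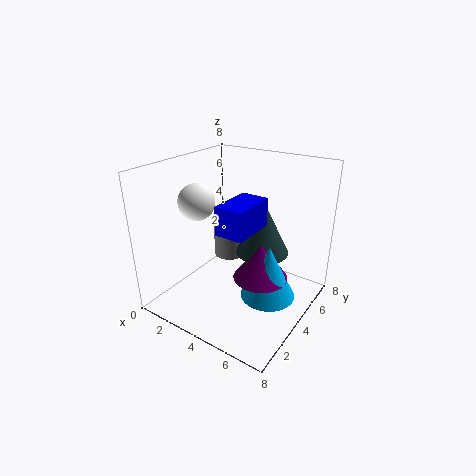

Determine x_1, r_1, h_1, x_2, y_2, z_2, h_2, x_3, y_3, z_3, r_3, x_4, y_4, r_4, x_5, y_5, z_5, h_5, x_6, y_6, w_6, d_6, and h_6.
x_1 = 5.5, r_1 = 1.5, h_1 = 2, x_2 = 5, y_2 = 5, z_2 = 3, h_2 = 3, x_3 = 2, y_3 = 6, z_3 = 1.5, r_3 = 1, x_4 = 2, y_4 = 3, r_4 = 1, x_5 = 6, y_5 = 4, z_5 = 1, h_5 = 3, x_6 = 4, y_6 = 2, w_6 = 1.5, d_6 = 2.5, h_6 = 1.5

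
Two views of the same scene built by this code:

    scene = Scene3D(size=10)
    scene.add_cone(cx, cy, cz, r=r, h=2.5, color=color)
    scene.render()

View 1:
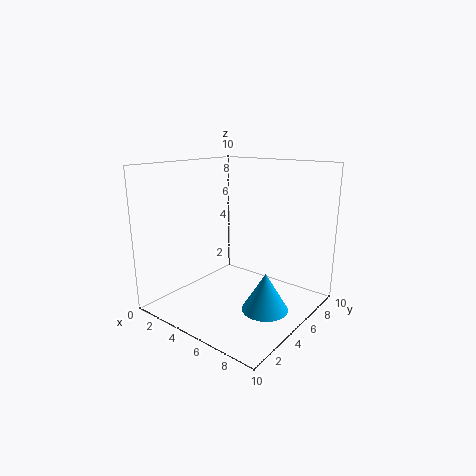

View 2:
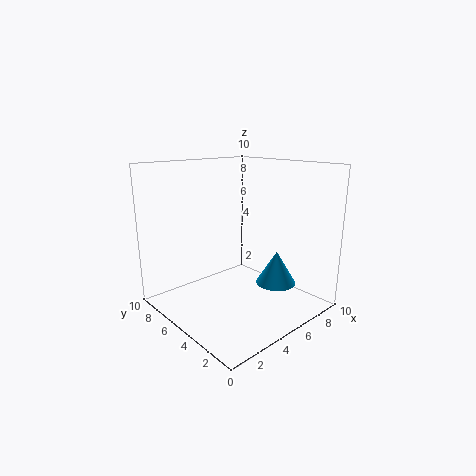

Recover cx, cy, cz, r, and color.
cx = 8; cy = 4; cz = 1; r = 1.5; color = 'deepskyblue'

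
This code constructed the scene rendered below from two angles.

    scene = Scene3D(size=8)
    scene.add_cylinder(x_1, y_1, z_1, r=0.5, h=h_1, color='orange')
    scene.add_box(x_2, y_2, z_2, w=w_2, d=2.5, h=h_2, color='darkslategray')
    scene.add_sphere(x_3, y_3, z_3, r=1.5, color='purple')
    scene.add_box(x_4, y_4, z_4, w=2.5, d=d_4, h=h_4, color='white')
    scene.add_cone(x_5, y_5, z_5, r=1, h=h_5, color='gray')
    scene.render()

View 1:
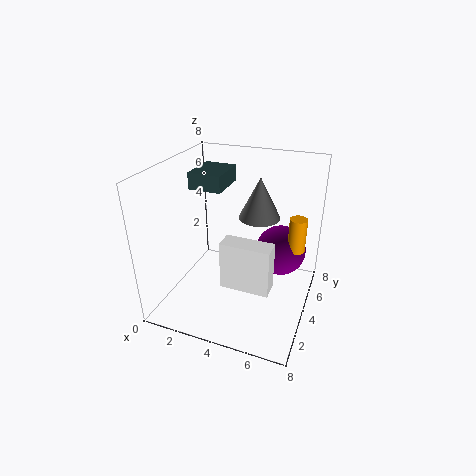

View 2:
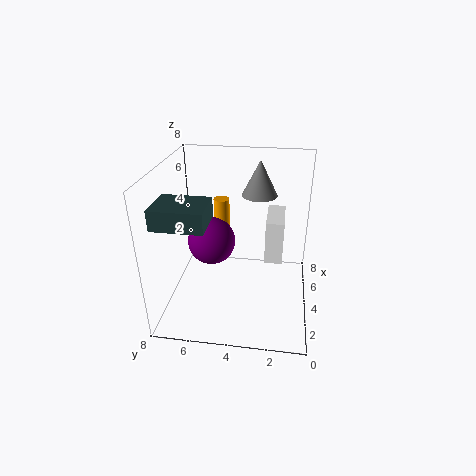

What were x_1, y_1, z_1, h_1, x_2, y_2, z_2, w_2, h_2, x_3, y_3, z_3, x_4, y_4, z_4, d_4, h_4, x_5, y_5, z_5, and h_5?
x_1 = 7; y_1 = 5.5; z_1 = 3; h_1 = 2; x_2 = 0.5; y_2 = 5; z_2 = 6; w_2 = 2; h_2 = 1; x_3 = 6; y_3 = 6; z_3 = 2.5; x_4 = 4; y_4 = 1.5; z_4 = 2.5; d_4 = 1; h_4 = 2.5; x_5 = 5.5; y_5 = 3; z_5 = 6; h_5 = 2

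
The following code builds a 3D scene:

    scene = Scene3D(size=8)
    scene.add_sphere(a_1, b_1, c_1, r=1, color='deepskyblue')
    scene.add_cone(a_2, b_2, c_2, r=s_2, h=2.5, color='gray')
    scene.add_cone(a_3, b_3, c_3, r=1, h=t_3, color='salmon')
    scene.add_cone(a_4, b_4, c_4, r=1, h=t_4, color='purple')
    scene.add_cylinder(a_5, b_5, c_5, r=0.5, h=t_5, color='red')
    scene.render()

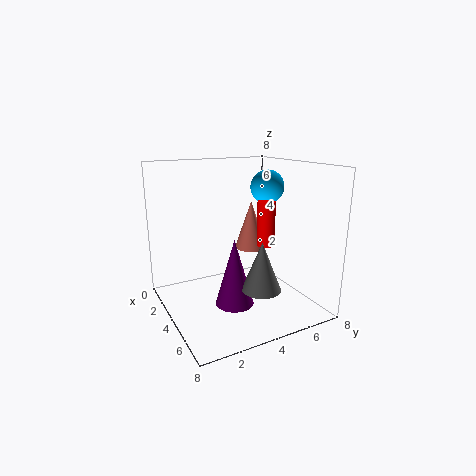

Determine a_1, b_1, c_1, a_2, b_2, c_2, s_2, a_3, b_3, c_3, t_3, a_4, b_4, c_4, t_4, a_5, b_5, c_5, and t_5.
a_1 = 3, b_1 = 6.5, c_1 = 6.5, a_2 = 6.5, b_2 = 4, c_2 = 2, s_2 = 1, a_3 = 2, b_3 = 6, c_3 = 2.5, t_3 = 3, a_4 = 5.5, b_4 = 3, c_4 = 1, t_4 = 3.5, a_5 = 4.5, b_5 = 5.5, c_5 = 3.5, t_5 = 2.5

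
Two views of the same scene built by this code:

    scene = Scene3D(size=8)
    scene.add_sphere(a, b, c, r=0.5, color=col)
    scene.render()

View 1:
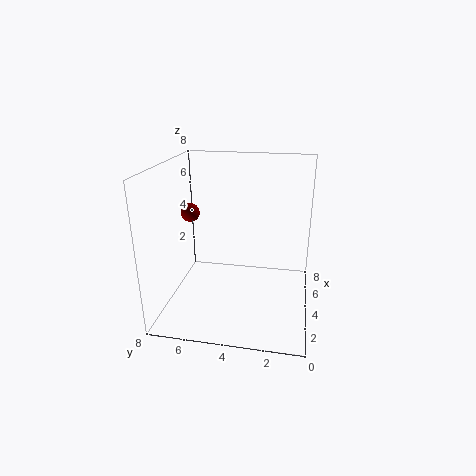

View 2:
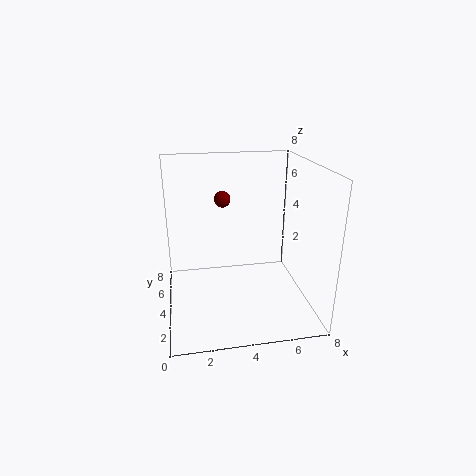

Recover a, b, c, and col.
a = 3.5; b = 6.5; c = 5.5; col = 'maroon'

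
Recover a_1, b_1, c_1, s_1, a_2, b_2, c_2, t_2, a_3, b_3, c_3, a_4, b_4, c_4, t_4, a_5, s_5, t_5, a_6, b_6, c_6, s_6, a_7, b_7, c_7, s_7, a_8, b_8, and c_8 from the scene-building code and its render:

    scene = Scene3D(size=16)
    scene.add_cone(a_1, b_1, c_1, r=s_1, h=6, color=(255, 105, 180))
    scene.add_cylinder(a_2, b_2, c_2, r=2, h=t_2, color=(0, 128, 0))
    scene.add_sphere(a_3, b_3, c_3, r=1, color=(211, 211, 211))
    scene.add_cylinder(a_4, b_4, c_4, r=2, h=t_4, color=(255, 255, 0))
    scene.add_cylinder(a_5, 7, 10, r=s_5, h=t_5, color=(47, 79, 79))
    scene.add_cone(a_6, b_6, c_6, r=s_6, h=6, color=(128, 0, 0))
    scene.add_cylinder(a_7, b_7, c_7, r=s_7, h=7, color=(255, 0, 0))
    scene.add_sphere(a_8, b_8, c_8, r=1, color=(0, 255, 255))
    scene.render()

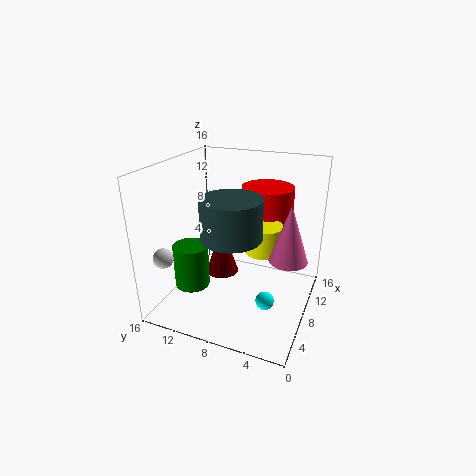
a_1 = 7, b_1 = 2, c_1 = 7, s_1 = 2, a_2 = 6, b_2 = 13, c_2 = 2, t_2 = 5, a_3 = 1, b_3 = 13, c_3 = 8, a_4 = 8, b_4 = 5, c_4 = 7, t_4 = 3, a_5 = 4, s_5 = 3, t_5 = 4, a_6 = 10, b_6 = 11, c_6 = 2, s_6 = 2, a_7 = 12, b_7 = 6, c_7 = 6, s_7 = 3, a_8 = 6, b_8 = 4, c_8 = 2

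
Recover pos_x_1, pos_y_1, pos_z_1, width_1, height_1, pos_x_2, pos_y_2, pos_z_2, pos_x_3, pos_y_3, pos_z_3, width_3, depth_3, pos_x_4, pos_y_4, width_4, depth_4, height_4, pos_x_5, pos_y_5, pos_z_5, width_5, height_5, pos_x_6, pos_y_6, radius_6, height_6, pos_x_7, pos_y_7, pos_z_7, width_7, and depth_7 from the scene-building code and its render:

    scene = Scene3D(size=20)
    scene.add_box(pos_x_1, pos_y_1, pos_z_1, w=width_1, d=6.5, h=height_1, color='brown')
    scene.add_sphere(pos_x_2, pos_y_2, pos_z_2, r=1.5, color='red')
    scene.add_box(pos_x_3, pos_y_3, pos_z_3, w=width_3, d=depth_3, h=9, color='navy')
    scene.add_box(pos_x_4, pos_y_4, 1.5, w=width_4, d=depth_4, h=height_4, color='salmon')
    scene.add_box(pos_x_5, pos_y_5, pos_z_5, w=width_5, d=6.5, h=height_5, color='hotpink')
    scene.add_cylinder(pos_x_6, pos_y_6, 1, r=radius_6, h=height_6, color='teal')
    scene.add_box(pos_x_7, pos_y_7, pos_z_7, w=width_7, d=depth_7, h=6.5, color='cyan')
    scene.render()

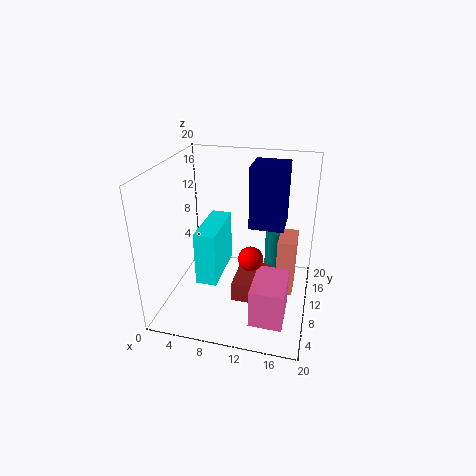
pos_x_1 = 9.5
pos_y_1 = 8
pos_z_1 = 0.5
width_1 = 5
height_1 = 3
pos_x_2 = 13
pos_y_2 = 4.5
pos_z_2 = 10.5
pos_x_3 = 11
pos_y_3 = 12
pos_z_3 = 10.5
width_3 = 5
depth_3 = 5
pos_x_4 = 15.5
pos_y_4 = 10
width_4 = 2.5
depth_4 = 4.5
height_4 = 8.5
pos_x_5 = 13
pos_y_5 = 3.5
pos_z_5 = 0.5
width_5 = 4.5
height_5 = 5.5
pos_x_6 = 14.5
pos_y_6 = 15.5
radius_6 = 1.5
height_6 = 8
pos_x_7 = 7
pos_y_7 = 1.5
pos_z_7 = 8
width_7 = 2.5
depth_7 = 7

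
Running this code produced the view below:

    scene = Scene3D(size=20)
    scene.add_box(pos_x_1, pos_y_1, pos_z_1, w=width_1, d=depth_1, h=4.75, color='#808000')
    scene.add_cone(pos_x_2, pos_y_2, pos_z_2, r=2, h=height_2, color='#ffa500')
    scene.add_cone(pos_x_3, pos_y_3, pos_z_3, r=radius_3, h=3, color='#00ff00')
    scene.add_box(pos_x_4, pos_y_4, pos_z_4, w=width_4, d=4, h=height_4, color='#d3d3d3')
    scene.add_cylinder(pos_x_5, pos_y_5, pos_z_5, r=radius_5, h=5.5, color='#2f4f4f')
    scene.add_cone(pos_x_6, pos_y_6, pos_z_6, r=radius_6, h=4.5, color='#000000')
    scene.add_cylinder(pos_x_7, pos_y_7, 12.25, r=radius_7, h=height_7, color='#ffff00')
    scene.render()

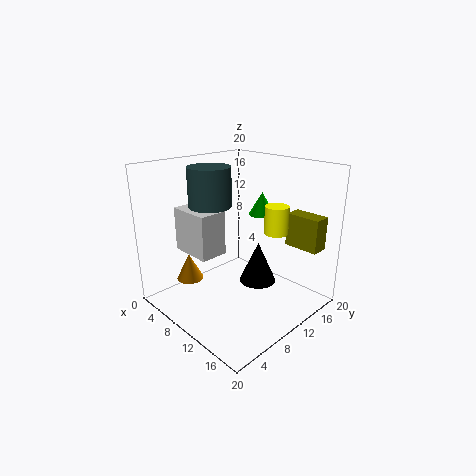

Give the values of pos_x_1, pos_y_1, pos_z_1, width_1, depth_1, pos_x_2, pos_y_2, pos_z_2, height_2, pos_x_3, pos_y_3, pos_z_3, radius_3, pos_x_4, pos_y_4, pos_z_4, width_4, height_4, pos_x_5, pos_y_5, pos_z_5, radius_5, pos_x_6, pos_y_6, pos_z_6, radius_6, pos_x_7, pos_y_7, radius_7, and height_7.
pos_x_1 = 13.5; pos_y_1 = 16.25; pos_z_1 = 8.25; width_1 = 5; depth_1 = 2.5; pos_x_2 = 3; pos_y_2 = 6.5; pos_z_2 = 2.25; height_2 = 4; pos_x_3 = 12.25; pos_y_3 = 12.25; pos_z_3 = 13.5; radius_3 = 1.75; pos_x_4 = 2.25; pos_y_4 = 5; pos_z_4 = 7.5; width_4 = 6.25; height_4 = 6.25; pos_x_5 = 6; pos_y_5 = 8.5; pos_z_5 = 14; radius_5 = 3; pos_x_6 = 18; pos_y_6 = 5.25; pos_z_6 = 8.75; radius_6 = 2; pos_x_7 = 16; pos_y_7 = 10.75; radius_7 = 1.5; height_7 = 3.5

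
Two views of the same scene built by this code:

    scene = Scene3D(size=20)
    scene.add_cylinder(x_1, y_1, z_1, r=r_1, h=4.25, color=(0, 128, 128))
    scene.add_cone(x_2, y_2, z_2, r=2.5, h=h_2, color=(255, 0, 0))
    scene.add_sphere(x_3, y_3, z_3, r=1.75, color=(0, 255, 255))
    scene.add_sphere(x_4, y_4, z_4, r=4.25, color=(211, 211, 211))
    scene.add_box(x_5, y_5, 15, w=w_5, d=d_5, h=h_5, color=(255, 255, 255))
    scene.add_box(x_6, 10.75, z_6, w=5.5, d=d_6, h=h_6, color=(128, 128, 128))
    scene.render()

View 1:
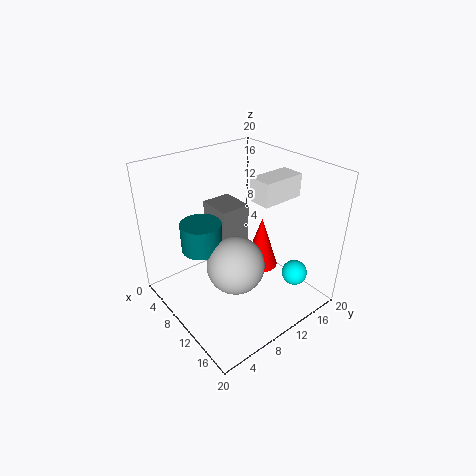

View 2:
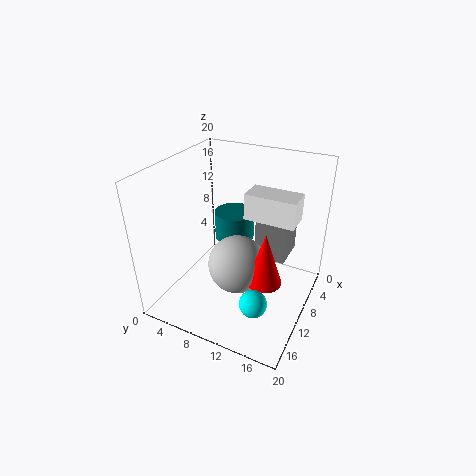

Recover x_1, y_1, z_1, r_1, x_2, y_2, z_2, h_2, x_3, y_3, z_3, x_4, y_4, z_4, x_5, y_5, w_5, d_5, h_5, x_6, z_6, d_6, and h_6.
x_1 = 5.25; y_1 = 7; z_1 = 7; r_1 = 3; x_2 = 10.25; y_2 = 14.25; z_2 = 4; h_2 = 7.75; x_3 = 16.25; y_3 = 15.25; z_3 = 5.25; x_4 = 9.75; y_4 = 9.75; z_4 = 5.25; x_5 = 9.75; y_5 = 12.25; w_5 = 3.25; d_5 = 6.25; h_5 = 3.25; x_6 = 0.25; z_6 = 4.5; d_6 = 4.75; h_6 = 7.25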